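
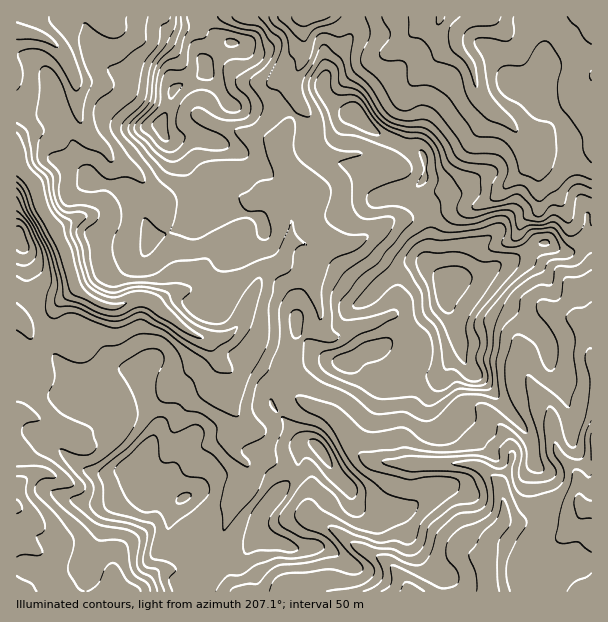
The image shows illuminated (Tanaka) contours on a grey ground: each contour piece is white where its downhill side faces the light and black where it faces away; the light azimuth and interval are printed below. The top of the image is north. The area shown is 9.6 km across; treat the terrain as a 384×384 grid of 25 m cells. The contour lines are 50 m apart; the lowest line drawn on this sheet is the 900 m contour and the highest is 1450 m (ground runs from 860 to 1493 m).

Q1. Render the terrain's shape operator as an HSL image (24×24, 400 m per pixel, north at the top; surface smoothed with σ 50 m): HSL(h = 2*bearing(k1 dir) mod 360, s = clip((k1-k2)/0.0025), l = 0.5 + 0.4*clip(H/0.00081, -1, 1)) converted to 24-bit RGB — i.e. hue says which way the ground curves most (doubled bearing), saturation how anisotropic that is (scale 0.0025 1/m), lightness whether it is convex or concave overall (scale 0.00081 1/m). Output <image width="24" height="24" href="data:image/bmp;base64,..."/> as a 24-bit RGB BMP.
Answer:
<image width="24" height="24" href="data:image/bmp;base64,Qk32BgAAAAAAADYAAAAoAAAAGAAAABgAAAABABgAAAAAAMAGAAATCwAAEwsAAAAAAAAAAAAAeJeKcm2arY2DpY5kaSaCHXIfot2Kv2G7wWJ9b5xLk4JFZXg/oVxer3262uXtO2DYZyJHiMmpq76zJBplysWYjXJ/iJiCdYOMpXVyWFdwqop+sGd9I0Vr8MbhaMiWdrOTcUamzZCvwFbBqcHxnMLwmPftdwAIOQYXsOCrRpl2iHZNGx9OpLmOsZaPd4GbjIelc4K1fEtkc2BJnWE3PUEoFHUUxbRqgaJnOFh8sX2lc+qAP59un1MhMgEOfNbVl7HQvNGbX0JEZG9QKHk7N4NitpRvXI5fb6OyYh8wel6sjqHeyrbepqfVhqjC04+oS7RYRIBtMGqK/M/RH080bkB8xGqpctOfcnSjzJjBvIK4XVKcsOLDFAZGmbpinrBjRlAfGJl6idoaUBQNmM1mnZKEgqeJWqyPy4yshGKoK1hwocVl7oK9Nx9Uz/zdaGrae4e7dn7K49ny2Njz0UOcJgde0a2Hl9ygITCohWS2Q4nGhuvbL4yh1Jnc3tKmbFOVXpNgd5OseDCKjqFVwW5cYPfhWOaGLQ0MRTsNLyUEMzAAMy4AvbAAAU1p9f3OgA2BkPJymZC5jr5TcFJDVndTJVIx6byhPVGU0a6mSUCENXJ1ek03i9rI1PnSRQw3oXOJg3agcV6rn8jSmprGkJS7Pwxb2P3OJgdK6PGgcW4nfKxmgoGXfpp/Vm90WbpGr2KceqtZhUp8hDeZosyjSaJDXDQiaERUmG5kk4R2YIOTpb1aQ3JCXSAqo/rKpUdmJBiH59y8iKy1eneNf4CToIeLbl5+orx4QWVDjHllY2maO0l528qybkBbgU9de2NPdbSWnJevXm2b5K26mRuDt//RNWmNcDBlgMuFwMeharCWk6J0ZY6JlGyfh4Wzy7C5dJywkLjGdyWPVp6DsFJsrWy0e3nP2dnyhm23YJZ2bXuetj+apPKk08pgMipMVUiEssefnnVJhDKjorqGgG2JfL66ZWmkoMWpjLDVMgEDJkoHvE1sQkFjzsKBKa5rVFkRzm6Az5vJb0BudTo50ui0w5CwKiRKYqKPqbmab0OSu8MeIsia1e/viw8US3YP45lIMwASs+HpzNflDT1BgVqf4eXNJRhg46SvbaoqLlsfiTaNz8qE1N2HbmwrRmibUqV+gWM8eE1ktc6PZttNMwAc0yMHeKQGMTECIeBteZ9Sp4h0LlaSTY2Gv8ySPR9wfbGP3azMmmO0MDVS1OGusYydypazQX47PEwsa82BZ1N9o9iFaua5GQAz1+fOuZLOtrzbZneXXX9yopJ4oXByH243rKNEQ1B9caWPbHqRzW+7gH7OlNi7xJW5qYfP5snwfGLKbRsZSbRq1PnSIwAzQSK3psGWZ2mJvqSaimujnomfVIlwmm+gwMioMXSFenZFaHM7JlIkV4N5mr6UeLW3sovK41yKAHhI+cr+0OP7y2ro9+yhMwArFKAEtaoygVx3kraDi2KToouLhoOcY42cvL6fRjl4nJepj2qiuWFfF0AXYngnfLg0GEMVRom6+cHpAzUg+QAB2npHfAB9jy3e3M/qYam0h8KwmDt5e25Hjap7hm+Ai4Feh25KR2N6iIxwWlNxoMPIwbHomL/mc6pPr2iVF2oSW5ARYySPijSWzuvPMwAnTONxmMKbc6+4gCsyYSQ3p8VraolWYlxHiJpnfrOsbkF2kHRkY6ikcqtyWV81oGMzh+qjWHe53qXYNL7AYDFkWoBSkao+K3ypn8aNd7RoVhc2eTdQpYBW1vXYUEDDw+LubrTKckZxYWaYjmuzmXhDTzggXOXP0/X43KLcMjtTfH1VsWh7YzVmiph2mZlyXsiYh6pvXCGYcYG8WJPy4tT3w91phDJweyIPhrYmT4uNV5SKVCZc2p+0zP/tJpnLhUUws0ZBglt9UZWTXBwtn6FpbZ55hYyBiWKVtcmYFRhsrLSQQWhIQB0W/d3NJis+juCurLndalOwVSyCzuBMevHJ6MWhQiU/THlSn3BlhKtvOAozk7qGk7mdaZSId4SJo4ZZyOfBJgYtnMFiXX2QK1mZ8+zY64TdZsxZckQfHFsfFUdx9u7VNs47azAuoWCaVoRqgpNsvmifNiKHrMi5r3iclnt6aYFgo9vQfxA1LsK6jbqeYmONKGZgty5B0uK12VW32ejvr7nlHFSDU/UlzkxfaltENWs7q3mGZqFxXxRajtavd12MnJF4poaCjX2ee08aOmS9jcOZSX2Ud1JeXnGfJj+J09x6PehSu40Zu28jWBFHGr5K02GcwI+bgnCjUIZXkktaGoxQfp5Eo0t6eJ1znYFvkIRw"/>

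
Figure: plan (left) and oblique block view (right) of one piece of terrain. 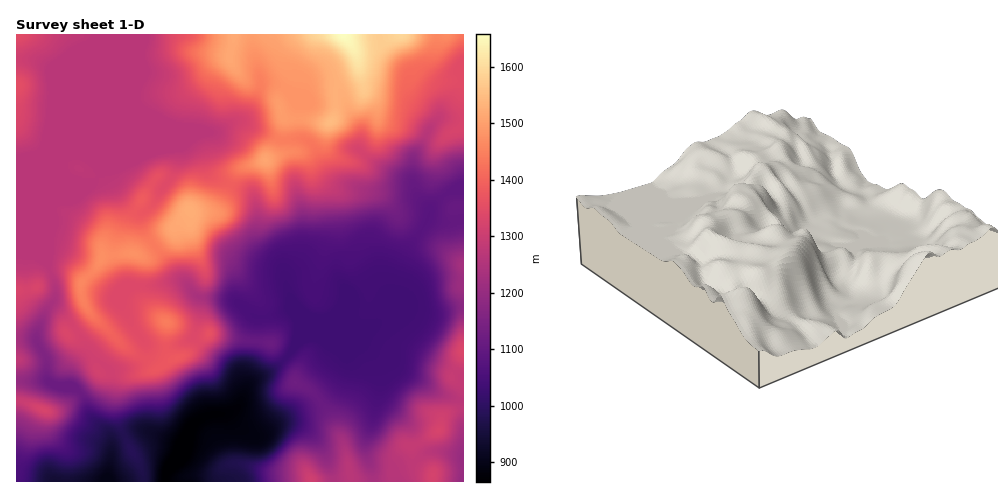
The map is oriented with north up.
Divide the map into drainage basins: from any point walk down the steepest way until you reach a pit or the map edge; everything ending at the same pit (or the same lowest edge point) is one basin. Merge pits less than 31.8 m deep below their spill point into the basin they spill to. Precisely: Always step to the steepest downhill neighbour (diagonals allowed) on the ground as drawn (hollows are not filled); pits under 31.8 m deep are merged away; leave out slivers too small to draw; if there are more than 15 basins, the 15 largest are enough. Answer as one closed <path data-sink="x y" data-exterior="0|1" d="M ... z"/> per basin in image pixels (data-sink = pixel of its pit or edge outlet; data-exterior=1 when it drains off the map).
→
<path data-sink="165 481" data-exterior="1" d="M463 34l-446 0-1 366 33 12 11-2 36-32 3-4 0-13 18-21 10 9 23 12 8 7-34 9-5 4-3 8 2 29 5 17 17 29 4 18 288 0 0-9-16-10-6-17 9-2 16-11 5-4 4-13 20-8z"/><path data-sink="109 481" data-exterior="1" d="M117 340l-18 21 0 13-3 4-36 32-11 2-25-10-8-1 1 81 126-1-3-17-17-29-5-17-2-29 3-8 5-4 34-9-8-7-23-12z"/><path data-sink="463 481" data-exterior="1" d="M463 408l-19 8-4 13-5 4-16 11-9 2 6 17 16 10 1 9 31-1z"/>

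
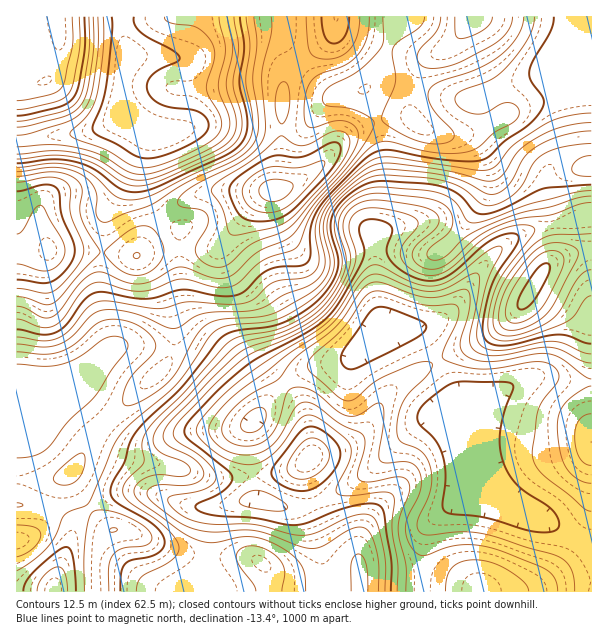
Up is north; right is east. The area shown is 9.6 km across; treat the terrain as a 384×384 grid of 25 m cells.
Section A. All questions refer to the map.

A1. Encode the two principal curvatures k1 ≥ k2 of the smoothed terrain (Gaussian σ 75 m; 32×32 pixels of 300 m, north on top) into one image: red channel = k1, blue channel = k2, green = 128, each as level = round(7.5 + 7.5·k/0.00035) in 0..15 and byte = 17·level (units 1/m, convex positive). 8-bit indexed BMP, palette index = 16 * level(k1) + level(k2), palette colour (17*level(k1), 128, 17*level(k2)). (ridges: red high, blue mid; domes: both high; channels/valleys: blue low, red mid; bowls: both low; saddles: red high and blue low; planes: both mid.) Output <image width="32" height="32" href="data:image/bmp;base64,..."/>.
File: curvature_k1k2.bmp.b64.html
<image width="32" height="32" href="data:image/bmp;base64,Qk02CAAAAAAAADYEAAAoAAAAIAAAACAAAAABAAgAAAAAAAAEAAATCwAAEwsAAAABAAAAAAAAAIAAABGAAAAigAAAM4AAAESAAABVgAAAZoAAAHeAAACIgAAAmYAAAKqAAAC7gAAAzIAAAN2AAADugAAA/4AAAACAEQARgBEAIoARADOAEQBEgBEAVYARAGaAEQB3gBEAiIARAJmAEQCqgBEAu4ARAMyAEQDdgBEA7oARAP+AEQAAgCIAEYAiACKAIgAzgCIARIAiAFWAIgBmgCIAd4AiAIiAIgCZgCIAqoAiALuAIgDMgCIA3YAiAO6AIgD/gCIAAIAzABGAMwAigDMAM4AzAESAMwBVgDMAZoAzAHeAMwCIgDMAmYAzAKqAMwC7gDMAzIAzAN2AMwDugDMA/4AzAACARAARgEQAIoBEADOARABEgEQAVYBEAGaARAB3gEQAiIBEAJmARACqgEQAu4BEAMyARADdgEQA7oBEAP+ARAAAgFUAEYBVACKAVQAzgFUARIBVAFWAVQBmgFUAd4BVAIiAVQCZgFUAqoBVALuAVQDMgFUA3YBVAO6AVQD/gFUAAIBmABGAZgAigGYAM4BmAESAZgBVgGYAZoBmAHeAZgCIgGYAmYBmAKqAZgC7gGYAzIBmAN2AZgDugGYA/4BmAACAdwARgHcAIoB3ADOAdwBEgHcAVYB3AGaAdwB3gHcAiIB3AJmAdwCqgHcAu4B3AMyAdwDdgHcA7oB3AP+AdwAAgIgAEYCIACKAiAAzgIgARICIAFWAiABmgIgAd4CIAIiAiACZgIgAqoCIALuAiADMgIgA3YCIAO6AiAD/gIgAAICZABGAmQAigJkAM4CZAESAmQBVgJkAZoCZAHeAmQCIgJkAmYCZAKqAmQC7gJkAzICZAN2AmQDugJkA/4CZAACAqgARgKoAIoCqADOAqgBEgKoAVYCqAGaAqgB3gKoAiICqAJmAqgCqgKoAu4CqAMyAqgDdgKoA7oCqAP+AqgAAgLsAEYC7ACKAuwAzgLsARIC7AFWAuwBmgLsAd4C7AIiAuwCZgLsAqoC7ALuAuwDMgLsA3YC7AO6AuwD/gLsAAIDMABGAzAAigMwAM4DMAESAzABVgMwAZoDMAHeAzACIgMwAmYDMAKqAzAC7gMwAzIDMAN2AzADugMwA/4DMAACA3QARgN0AIoDdADOA3QBEgN0AVYDdAGaA3QB3gN0AiIDdAJmA3QCqgN0Au4DdAMyA3QDdgN0A7oDdAP+A3QAAgO4AEYDuACKA7gAzgO4ARIDuAFWA7gBmgO4Ad4DuAIiA7gCZgO4AqoDuALuA7gDMgO4A3YDuAO6A7gD/gO4AAID/ABGA/wAigP8AM4D/AESA/wBVgP8AZoD/AHeA/wCIgP8AmYD/AKqA/wC7gP8AzID/AN2A/wDugP8A/4D/AKRTYafoh2V1dnd3dnaWp4eGdpfop3KEh5iZmJioqJeFpnVwpueFdIWFhoeWmLnJp5WWmNi4kpOXmKioqJeXl4XZuJKU16Wn2dbFxsbZ2silpaep2bhyg5eYmIiHdoaVhrjHpYO42fn5xqWWlqenhHSGl6nZtlNihYaGhXV1dYWWc5SVhbTGtoRwYHCAgIFxcoOEl8jmlXN0dYaGhXV2dpeGl5iXpZJwYICTpJV0dISVo5GChcfYp4R2d4aGhneHlqenuKmYlpWl1/r45tXV19m5loNyhci4lYZ3hoeIl5eod3aHuKeHpsXm2beVlaS22evJtoWDlqeVhoeGh5iGl7l3dnaYt6aVgoCAcWJTU2W42ri1t4aEhoaGh4eHh4aHuXd3hoenx8alc3JzY2NTc7bXhoS2p3V1dnd3h4eHh5iod3eHdoen19enhnV1ZHODxsd1ZKfHhnZ2dnd3h4eXmJh3h4d2doe46OmohnZ2hJOklnV1hrjHp4Z1dISEdXWFlHSDhIWGhoe46NinhnaFgoFzdXaFhpe4tpWkkoBwYnKzdKSjk3R1dYS1x6eWhJSSgHBydXZ2hoelxfXmpXJyhbmlysiUZGRkhaanlZOUp7ink5CBdXZ2dXWDxPj6yMTEuIXIyYVjZHWlloaUlrjY2enJtJByZXSDgmBy2fv6t6SFdbbHdYOWl6Z1dZaot5eWt+nIgVBjg6OjgICn+fi4hXS3uciFkqe6uZWVqLmndXaY6+yzkJO3ydmSkKG4+PiWc6a528bCx8vJtbW5uqd2drf66uLQ1Of6+9iAgILI+ue0hqjJppOWqaiFhZe3tpWVxPWVcIGElafX9rVgcKDEtbaGt7Z1ZIWYpoVlZZW1trfU0VAQQmNycXLE9bZxgKCAcqbJp3WFtLbW5seFhqjJ6vjkYTBSdIR0Y3TH6ce1poRh5vr55+fFo7Tn+Pf22Nra+PfngXB1hnVkdKXIqLXG1salyenYt4VTYnKVx9fX2ai29/nlkISGhoamxseXdIS32WCQkJKTg2RjcXBxc4PExXSW+ffSs7fY6OjIqJVkY3KDkICAgHF0hXV0cmFBYsPlhHK399PEx9nYt7fHx6eGdXS4lqWzgWSGhoZ2ZFNkxuinc4SllJaoqId2hqfJyMbHt+jo69mSgoaYqKekpJfH2KdldHR2d5eWdHR0hZeXlqenl6jZ2YKBlpiYlpSkuMm4t5V1hHV2lqWFhoWFhXZ3d4d3h9fog3F1hYV1ZGOG16iWtaemhIWXuMioh4eFdXZ3d3eHyPmUgHWGhoZ1Y4XWp4aWybmVlJaXt7eYmJiFhYd3h4fY94OQpqiol5WTp9iXdofJuZaEdWWFt6mpqqaVh4c="/>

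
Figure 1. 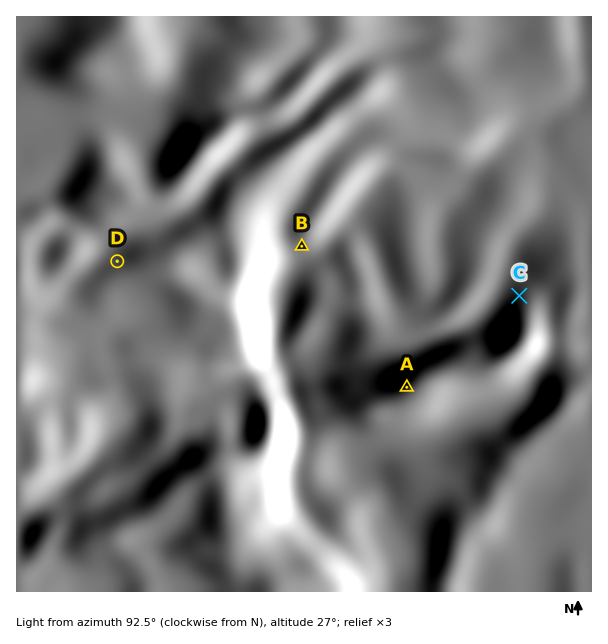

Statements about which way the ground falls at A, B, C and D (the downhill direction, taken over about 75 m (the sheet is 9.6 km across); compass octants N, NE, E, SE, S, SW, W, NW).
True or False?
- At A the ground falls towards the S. False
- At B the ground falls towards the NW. False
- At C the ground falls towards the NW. True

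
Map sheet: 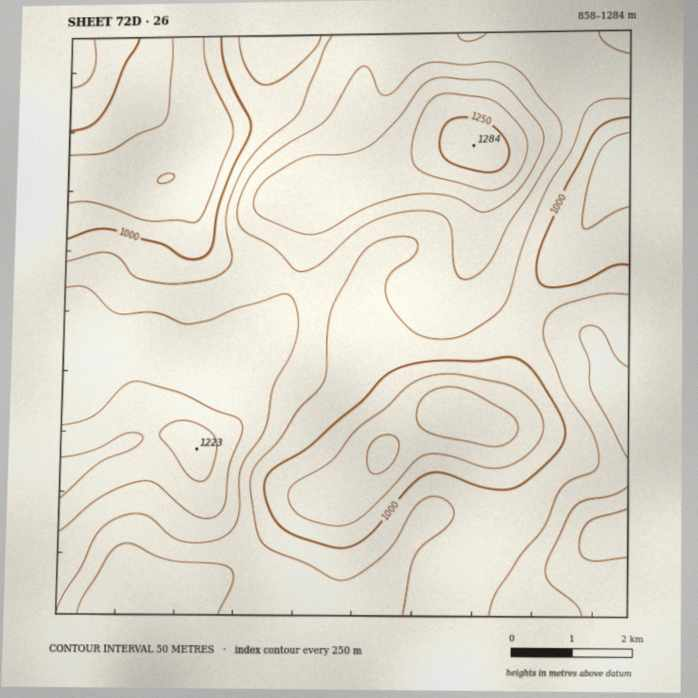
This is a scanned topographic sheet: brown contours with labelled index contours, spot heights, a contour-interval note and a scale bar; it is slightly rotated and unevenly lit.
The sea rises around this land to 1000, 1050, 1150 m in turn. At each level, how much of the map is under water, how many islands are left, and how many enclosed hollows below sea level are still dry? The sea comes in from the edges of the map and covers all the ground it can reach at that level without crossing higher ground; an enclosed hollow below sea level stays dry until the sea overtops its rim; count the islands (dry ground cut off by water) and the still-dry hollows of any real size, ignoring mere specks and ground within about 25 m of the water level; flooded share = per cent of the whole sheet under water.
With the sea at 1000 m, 12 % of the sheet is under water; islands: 0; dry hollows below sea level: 1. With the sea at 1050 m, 43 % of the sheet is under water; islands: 0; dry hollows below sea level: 0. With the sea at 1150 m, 87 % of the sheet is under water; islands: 1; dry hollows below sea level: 0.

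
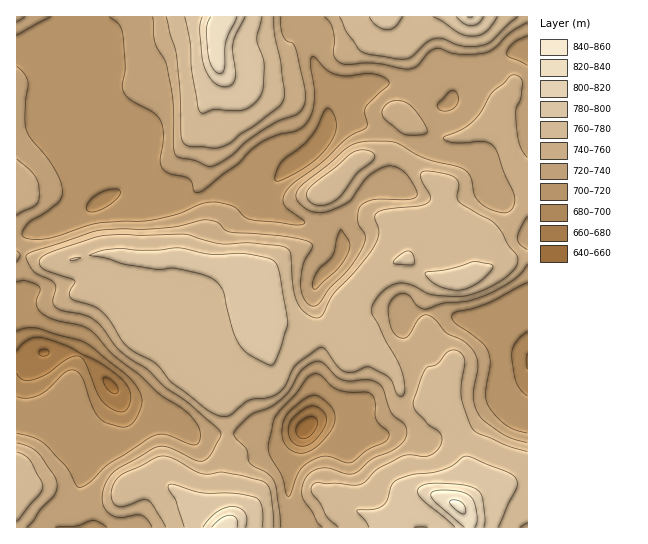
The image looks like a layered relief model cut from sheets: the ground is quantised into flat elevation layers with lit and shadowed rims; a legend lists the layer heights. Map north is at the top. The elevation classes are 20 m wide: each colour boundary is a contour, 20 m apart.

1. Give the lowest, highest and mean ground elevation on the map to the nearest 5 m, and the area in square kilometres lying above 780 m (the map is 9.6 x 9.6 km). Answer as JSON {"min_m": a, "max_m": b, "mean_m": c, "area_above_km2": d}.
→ {"min_m": 650, "max_m": 845, "mean_m": 745, "area_above_km2": 9.7}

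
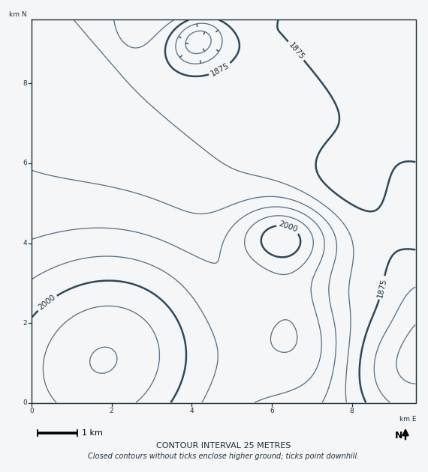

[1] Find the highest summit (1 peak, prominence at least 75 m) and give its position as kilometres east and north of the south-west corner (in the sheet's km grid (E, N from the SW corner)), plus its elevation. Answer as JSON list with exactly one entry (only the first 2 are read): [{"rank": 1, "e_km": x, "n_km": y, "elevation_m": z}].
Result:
[{"rank": 1, "e_km": 1.79, "n_km": 1.06, "elevation_m": 2052}]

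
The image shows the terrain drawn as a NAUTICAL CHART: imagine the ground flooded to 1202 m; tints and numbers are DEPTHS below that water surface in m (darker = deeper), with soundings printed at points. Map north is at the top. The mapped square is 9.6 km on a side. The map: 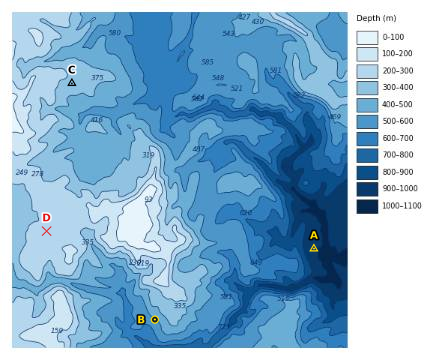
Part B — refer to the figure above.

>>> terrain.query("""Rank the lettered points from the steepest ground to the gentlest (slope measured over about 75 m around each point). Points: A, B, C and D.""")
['B', 'A', 'C', 'D']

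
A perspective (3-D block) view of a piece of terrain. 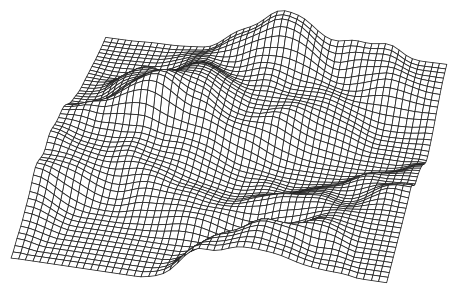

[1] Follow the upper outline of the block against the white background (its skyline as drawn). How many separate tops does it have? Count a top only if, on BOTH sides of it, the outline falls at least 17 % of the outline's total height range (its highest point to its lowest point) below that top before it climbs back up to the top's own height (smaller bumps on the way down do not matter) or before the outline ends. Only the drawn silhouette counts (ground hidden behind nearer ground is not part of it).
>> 1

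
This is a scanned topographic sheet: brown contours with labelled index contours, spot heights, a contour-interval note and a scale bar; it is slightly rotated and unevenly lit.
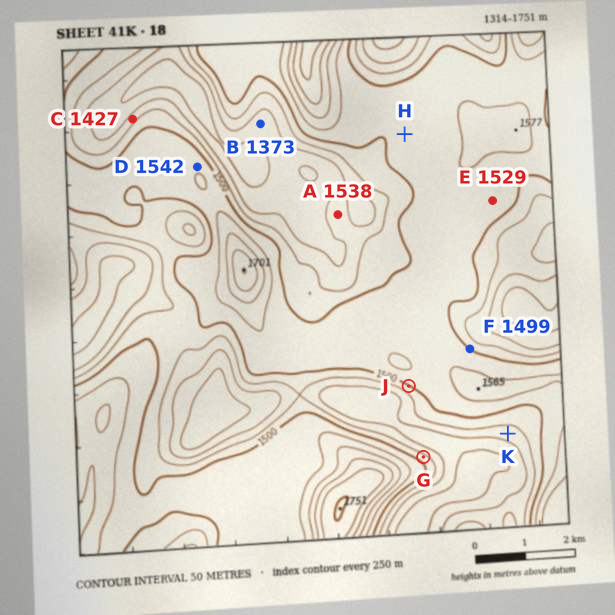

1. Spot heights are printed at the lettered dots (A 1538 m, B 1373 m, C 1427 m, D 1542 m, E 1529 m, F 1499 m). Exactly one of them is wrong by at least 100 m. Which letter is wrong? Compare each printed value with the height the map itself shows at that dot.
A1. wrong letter A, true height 1413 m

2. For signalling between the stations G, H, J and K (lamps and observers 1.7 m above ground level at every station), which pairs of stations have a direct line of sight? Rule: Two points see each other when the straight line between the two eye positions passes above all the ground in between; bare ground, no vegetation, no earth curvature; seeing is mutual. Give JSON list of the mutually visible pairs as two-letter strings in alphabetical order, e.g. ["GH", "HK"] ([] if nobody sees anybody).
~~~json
["GJ", "GK"]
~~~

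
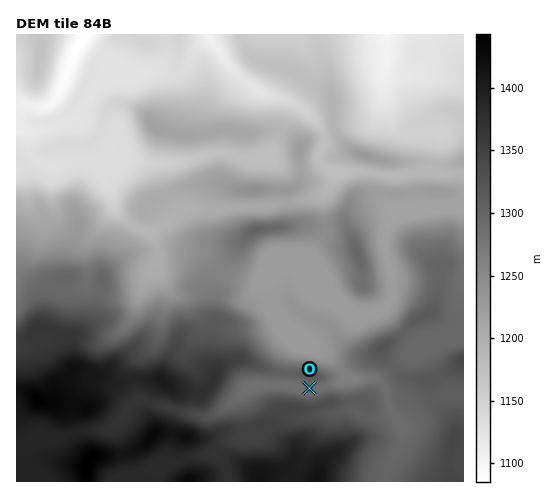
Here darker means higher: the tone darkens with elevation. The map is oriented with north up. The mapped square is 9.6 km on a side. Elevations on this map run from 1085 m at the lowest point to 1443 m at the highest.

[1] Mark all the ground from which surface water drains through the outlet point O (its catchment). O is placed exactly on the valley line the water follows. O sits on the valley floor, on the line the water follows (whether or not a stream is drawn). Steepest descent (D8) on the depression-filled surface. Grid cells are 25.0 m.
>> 8.917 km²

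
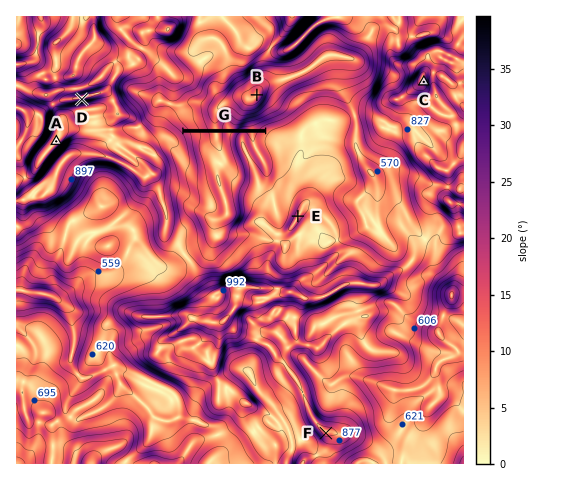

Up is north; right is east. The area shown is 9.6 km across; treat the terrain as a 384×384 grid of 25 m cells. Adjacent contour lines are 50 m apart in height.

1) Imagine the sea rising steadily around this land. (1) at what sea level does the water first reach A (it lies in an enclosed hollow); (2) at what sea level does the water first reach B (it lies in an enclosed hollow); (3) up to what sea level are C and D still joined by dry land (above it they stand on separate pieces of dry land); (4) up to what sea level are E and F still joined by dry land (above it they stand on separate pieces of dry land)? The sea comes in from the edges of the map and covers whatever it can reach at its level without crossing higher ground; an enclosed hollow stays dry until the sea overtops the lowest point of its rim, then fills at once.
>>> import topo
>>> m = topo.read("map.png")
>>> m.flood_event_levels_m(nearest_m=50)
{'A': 850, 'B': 550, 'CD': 700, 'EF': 750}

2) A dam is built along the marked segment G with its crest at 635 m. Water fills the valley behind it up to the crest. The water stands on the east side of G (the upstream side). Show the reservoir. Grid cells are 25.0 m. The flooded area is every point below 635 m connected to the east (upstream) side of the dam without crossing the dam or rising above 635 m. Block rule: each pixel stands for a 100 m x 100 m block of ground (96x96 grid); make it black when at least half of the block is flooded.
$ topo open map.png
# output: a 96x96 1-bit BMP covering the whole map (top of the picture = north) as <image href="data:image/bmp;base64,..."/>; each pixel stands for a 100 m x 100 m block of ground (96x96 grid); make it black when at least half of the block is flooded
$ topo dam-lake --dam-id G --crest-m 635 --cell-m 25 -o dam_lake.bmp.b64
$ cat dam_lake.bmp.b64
<image width="96" height="96" href="data:image/bmp;base64,Qk2+BAAAAAAAAD4AAAAoAAAAYAAAAGAAAAABAAEAAAAAAIAEAAATCwAAEwsAAAIAAAAAAAAA////AAAAAAAAAAAAAAAAAAAAAAAAAAAAAAAAAAAAAAAAAAAAAAAAAAAAAAAAAAAAAAAAAAAAAAAAAAAAAAAAAAAAAAAAAAAAAAAAAAAAAAAAAAAAAAAAAAAAAAAAAAAAAAAAAAAAAAAAAAAAAAAAAAAAAAAAAAAAAAAAAAAAAAAAAAAAAAAAAAAAAAAAAAAAAAAAAAAAAAAAAAAAAAAAAAAAAAAAAAAAAAAAAAAAAAAAAAAAAAAAAAAAAAAAAAAAAAAAAAAAAAAAAAAAAAAAAAAAAAAAAAAAAAAAAAAAAAAAAAAAAAAAAAAAAAAAAAAAAAAAAAAAAAAAAAAAAAAAAAAAAAAAAAAAAAAAAAAAAAAAAAAAAAAAAAAAAAAAAAAAAAAAAAAAAAAAAAAAAAAAAAAAAAAAAAAAAAAAAAAAAAAAAAAAAAAAAAAAAAAAAAAAAAAAAAAAAAAAAAAAAAAAAAAAAAAAAAAAAAAAAAAAAAAAAAAAAAAAAAAAAAAAAAAAAAAAAAAAAAAAAAAAAAAAAAAAAAAAAAAAAAAAAAAAAAAAAAAAAAAAAAAAAAAAAAAAAAAAAAAAAAAAAAAAAAAAAAAAAAAAAAAAAAAAAAAAAAAAAAAAAAAAAAAAAAAAAAAAAAAAAAAAAAAAAAAAAAAAAAAAAAAAAAAAAAAAAAAAAAAAAAAAAAAAAAAAAAAAAAAAAAAAAAAAAAAAAAAAAEAAAAAAAAAAAAAAAPAAAAAAAAAAAAAAAPgAAAAAAAAAAAAAAPwAAAAAAAAAAAAAAf4AAAAAAAAAAAAAAf4AAAAAAAAAAAAAAf4AAAAAAAAAAAAAAf8AAAAAAAAAAAAAA/8AAAAAAAAAAAAAB/+AAAAAAAAAAAAAB/+AAAAAAAAAAAAAB/+AAAAAAAAAAAAAB/+AAAAAAAAAAAAAA/+AAAAAAAAAAAAAA/+AAAAAAAAAAAAAA/+AAAAAAAAAAAAAB//AAAAAAAAAAAAAB//AAAAAAAAAAAAAB//EAAAAAAAAAAAAA//MAAAAAAAAAAAAA/+MAAAAAAAAAAAAA/+cAAAAAAAAAAAAB/88AAAAAAAAAAAAB/84AAAAAAAAAAAAB/84AAAAAAAAAAAAB/94AAAAAAAAAAAAD//4AAAAAAAAAAAAAAAAAAAAAAAAAAAAAAAAAAAAAAAAAAAAAAAAAAAAAAAAAAAAAAAAAAAAAAAAAAAAAAAAAAAAAAAAAAAAAAAAAAAAAAAAAAAAAAAAAAAAAAAAAAAAAAAAAAAAAAAAAAAAAAAAAAAAAAAAAAAAAAAAAAAAAAAAAAAAAAAAAAAAAAAAAAAAAAAAAAAAAAAAAAAAAAAAAAAAAAAAAAAAAAAAAAAAAAAAAAAAAAAAAAAAAAAAAAAAAAAAAAAAAAAAAAAAAAAAAAAAAAAAAAAAAAAAAAAAAAAAAAAAAAAAAAAAAAAAAAAAAAAAAAAAAAAAAAAAAAAAAAAAAAAAAAAAAAAAAAAAAAAAAAAAAAAAAAAAAAAAAAAAAAAAAAAAAAAAAAAAAAAAAAAAAAA="/>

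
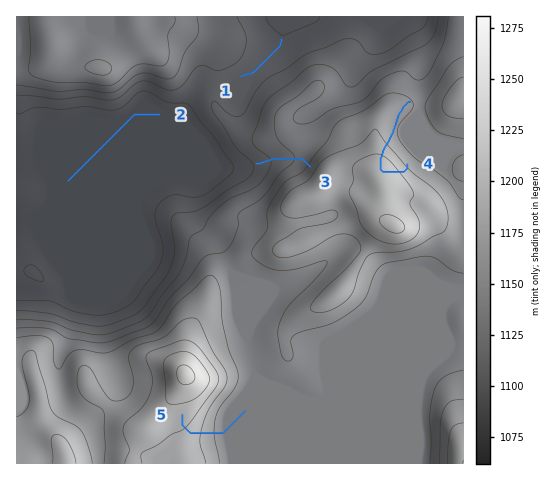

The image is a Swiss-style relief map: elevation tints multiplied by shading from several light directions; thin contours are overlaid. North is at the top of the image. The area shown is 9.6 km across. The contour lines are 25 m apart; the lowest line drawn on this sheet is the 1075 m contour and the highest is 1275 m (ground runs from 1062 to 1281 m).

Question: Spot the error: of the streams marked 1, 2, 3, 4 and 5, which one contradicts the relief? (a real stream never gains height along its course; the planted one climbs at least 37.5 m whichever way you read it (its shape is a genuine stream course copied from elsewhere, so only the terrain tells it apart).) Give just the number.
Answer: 4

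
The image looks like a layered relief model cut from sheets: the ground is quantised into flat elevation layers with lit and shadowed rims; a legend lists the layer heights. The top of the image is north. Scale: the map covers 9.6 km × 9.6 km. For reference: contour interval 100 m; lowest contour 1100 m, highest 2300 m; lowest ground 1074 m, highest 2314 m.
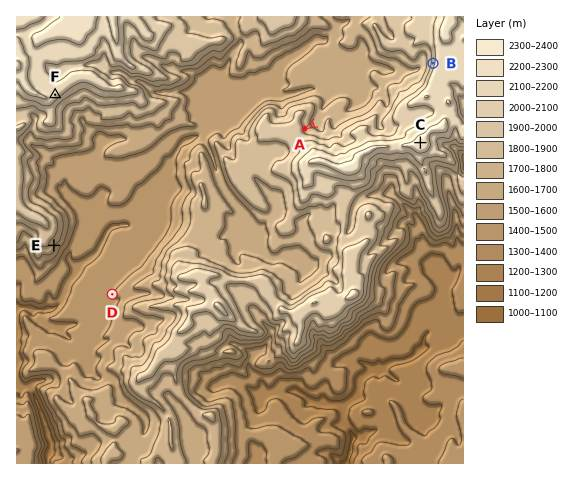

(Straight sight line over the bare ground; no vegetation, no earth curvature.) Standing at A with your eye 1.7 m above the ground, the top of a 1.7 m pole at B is visible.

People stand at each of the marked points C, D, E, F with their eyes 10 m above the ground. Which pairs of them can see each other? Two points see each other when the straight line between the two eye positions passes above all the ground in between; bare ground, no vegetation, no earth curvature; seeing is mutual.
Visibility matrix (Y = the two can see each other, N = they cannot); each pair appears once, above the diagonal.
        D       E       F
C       N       N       Y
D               Y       Y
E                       N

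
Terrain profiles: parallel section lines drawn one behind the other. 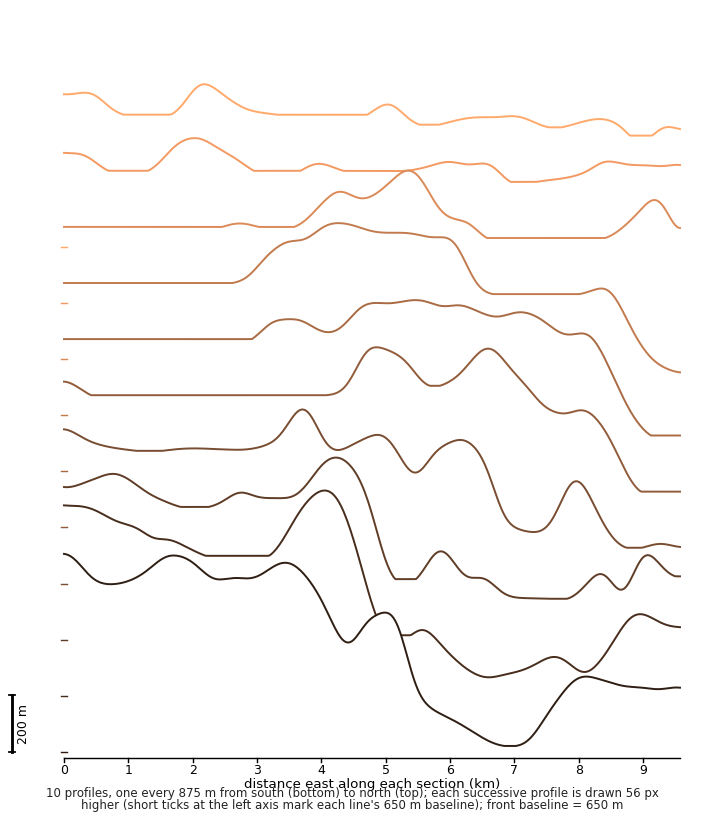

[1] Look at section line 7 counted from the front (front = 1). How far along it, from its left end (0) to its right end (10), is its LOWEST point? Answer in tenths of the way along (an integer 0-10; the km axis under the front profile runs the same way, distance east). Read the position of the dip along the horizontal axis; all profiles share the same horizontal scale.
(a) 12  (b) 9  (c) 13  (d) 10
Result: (d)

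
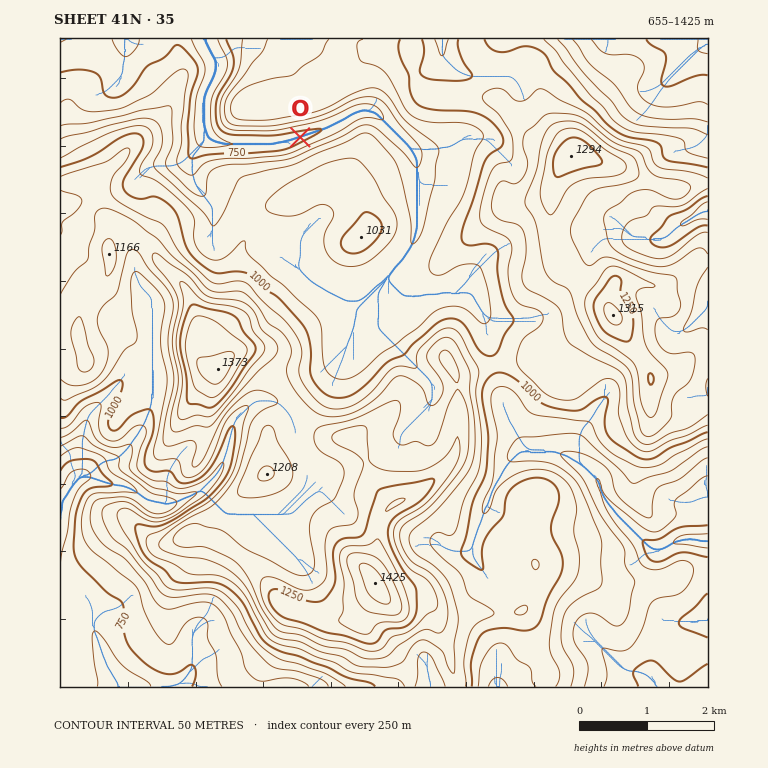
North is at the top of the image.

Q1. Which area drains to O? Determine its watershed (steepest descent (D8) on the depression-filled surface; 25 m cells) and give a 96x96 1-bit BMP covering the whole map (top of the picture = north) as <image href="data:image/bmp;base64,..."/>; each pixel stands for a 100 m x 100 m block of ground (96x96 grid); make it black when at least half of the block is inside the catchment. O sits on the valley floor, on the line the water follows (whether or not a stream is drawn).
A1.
<image width="96" height="96" href="data:image/bmp;base64,Qk2+BAAAAAAAAD4AAAAoAAAAYAAAAGAAAAABAAEAAAAAAIAEAAATCwAAEwsAAAIAAAAAAAAA////AAAAAAAAAAAAAAAAAAAAAAAAAAAAAAAAAAAAAAAAAAAAAAAAAAAAAAAAAAAAAAAAAAAAAAAAAAAAAAAAAAAAAAAAAAAAAAAAAAAAAAAAAAAAAAAAAAAAAAAAAAAAAAAAAAAAAAAAAAAAAAAAAAAAAAAAAAAAAAAAAAAAAAAAAAAAAAAAAAAAAAAAAAAAAAAAAAAAAAAAAAAAAAAAAAAAAAAAAAAAAAAAAAAAAAAAAAAAAAAAAAAAAAAAAAAAAAAAAAAAAAAAAAAAAAAAAAAAAAAAAAAAAAAAAAAAAAAAAAAAAAAAAAAAAAAAAAAAAAAAAAAAAAAAAAAAAAAAAAAAAAAAAAAAAAAAAAAAAAAAAAAAAAAAAAAAAAAAAAAAAAAAAAAAAAAAAAAAAAAAAAAAAAAAAAAAAAAAAAAAAAAAAAAAAAAAAAAAAAAAAAAAAABAAAAAAAAAAAAAAAD4AAAAAAAAAAAAAAH8AAAAAAAAAAAAAAP+AAAAAAAAAAAAAAP/AAAAAAAAAAAAAAP/gAAAAAAAAAAAAAf/wAAAAAAAAAAAAAf/wAAAAAAAAAAAAA//4AAAAAAAAAAAAA//4AAAAAAAAAAAAf//4AAAAAAAAAAAB///4AAAAAAAAAAAD///4AAAAAAAAAAAD///4AAAAAAAAAAAH///4AAAAAAAAAAAP///4AAAAAAAAAAAP///4AAAAAAAAAAAf///4AAAAAAAAAAA////4AAAAAAAAAAB////wAAAAAAAAAAD/////wAAAAAAAAGH///////AAAAAAAH////////gAAAAAAH////////gAAAAAAH////////wAAAAAAH////////4AAAAAAD////////8AAAAAAB////////+AAAAAAA/////////gAAAAAAf////////gAAAAAAf////////AAAAAAAf///////+AAAAAAAf///////8AAAAAAAf///////4AAAAAAAf///////wAAAAAAAf///////gAAAAAAAf///////AAAAAAAAf///////AAAAAAAAf//////+AAAAAAAAP//////+AAAAAAAAH//////+AAAAAAAAH//////+AAAAAAAAD//////+AAAAAAAAB//////+AAAAAAAAA//////+AAAAAAAAAH/////+AAAAAAAAAB/////+AAAAAAAAAAH////+AAAAAAAAAAP/////AAAAAAAAAAf/////AAAAAAAAAAf/////gAAAAAAAAA//////gAAAAAAAAB//////AAAAAAAAAD/////+AAAAAAAAAD/////wAAAAAAAAAD/////gAAAAAAAAAD/////AAAAAAAAAAD////+AAAAAAAAAAD////8AAAAAAAAAAB////4AAAAAAAAAAAf//jgAAAAAAAAAAAH/8AAAAAAAAAAAAAD/4AAAAAAAAAAAAAB/4AAAAAAAAAAAAAA/wAAAAAAAAAAAAAAfwAAAAAAAAAAAAAAPwAAAAAAAAAAAAAAAAAAAAAAAAAAAAAAAAAAAAAAA="/>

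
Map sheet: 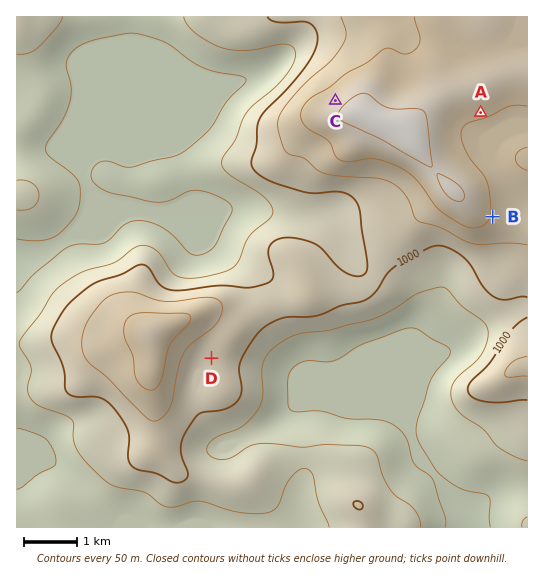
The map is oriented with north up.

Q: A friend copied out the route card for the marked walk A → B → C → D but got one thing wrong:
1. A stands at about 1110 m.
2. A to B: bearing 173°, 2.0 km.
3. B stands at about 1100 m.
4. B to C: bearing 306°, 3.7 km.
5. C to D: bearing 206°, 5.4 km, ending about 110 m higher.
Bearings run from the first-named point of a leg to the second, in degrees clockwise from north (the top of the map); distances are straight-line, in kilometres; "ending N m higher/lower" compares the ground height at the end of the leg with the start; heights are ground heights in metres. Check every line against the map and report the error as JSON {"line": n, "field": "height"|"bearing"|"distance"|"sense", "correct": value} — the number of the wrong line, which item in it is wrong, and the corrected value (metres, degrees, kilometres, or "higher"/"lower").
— {"line": 5, "field": "sense", "correct": "lower"}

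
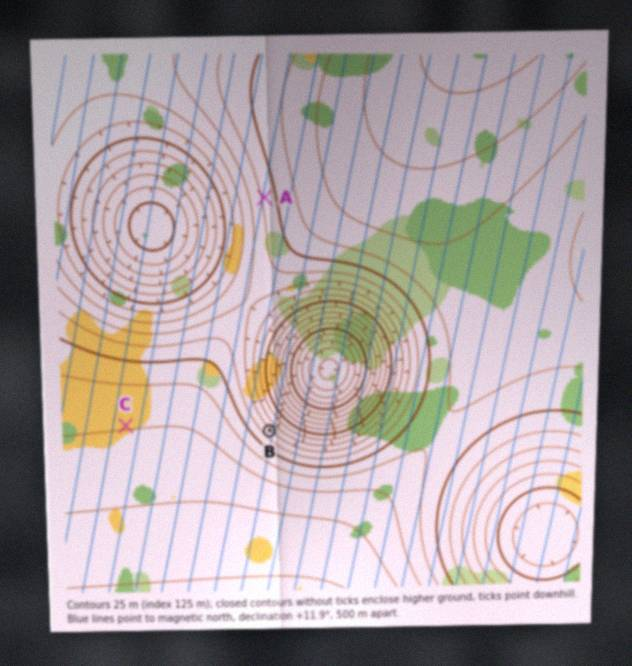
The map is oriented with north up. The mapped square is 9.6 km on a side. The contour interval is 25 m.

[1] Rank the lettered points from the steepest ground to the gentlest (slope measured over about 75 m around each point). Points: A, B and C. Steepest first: B A C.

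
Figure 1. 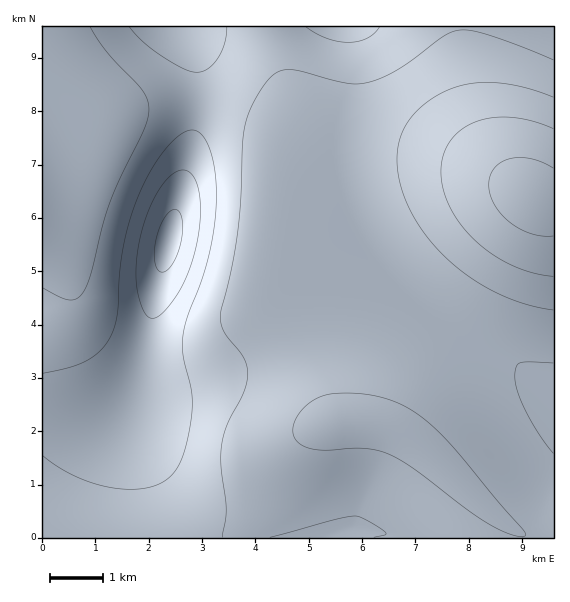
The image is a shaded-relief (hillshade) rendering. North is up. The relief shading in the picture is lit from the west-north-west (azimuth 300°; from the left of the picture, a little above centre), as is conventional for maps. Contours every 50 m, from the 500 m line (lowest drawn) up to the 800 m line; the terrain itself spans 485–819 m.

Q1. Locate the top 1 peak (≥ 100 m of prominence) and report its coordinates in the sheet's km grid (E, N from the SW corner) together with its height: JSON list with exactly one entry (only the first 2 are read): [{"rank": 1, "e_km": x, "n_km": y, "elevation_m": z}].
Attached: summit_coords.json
[{"rank": 1, "e_km": 9.24, "n_km": 6.39, "elevation_m": 819}]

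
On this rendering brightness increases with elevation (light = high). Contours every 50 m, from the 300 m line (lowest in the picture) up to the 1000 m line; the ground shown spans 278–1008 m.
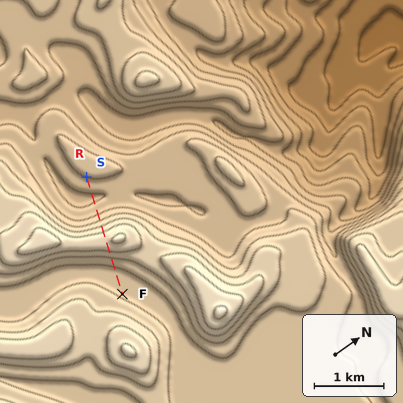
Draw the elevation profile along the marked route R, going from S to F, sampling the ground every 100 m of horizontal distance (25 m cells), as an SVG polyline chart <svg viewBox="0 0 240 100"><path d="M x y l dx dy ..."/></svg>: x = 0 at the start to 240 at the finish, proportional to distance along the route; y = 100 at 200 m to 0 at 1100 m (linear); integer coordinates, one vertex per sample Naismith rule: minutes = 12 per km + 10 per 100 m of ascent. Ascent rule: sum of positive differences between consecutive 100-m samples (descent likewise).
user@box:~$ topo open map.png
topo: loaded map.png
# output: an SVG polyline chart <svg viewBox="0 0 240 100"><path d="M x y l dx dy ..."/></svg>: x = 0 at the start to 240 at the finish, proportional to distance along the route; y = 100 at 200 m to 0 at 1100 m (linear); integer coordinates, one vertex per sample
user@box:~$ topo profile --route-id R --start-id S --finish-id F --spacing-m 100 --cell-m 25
<svg viewBox="0 0 240 100"><path d="M0 39l14 3 13 2 14 1 13-1 14-2 14-5 13-7 14-6 14-5 13-1 14 3 13 6 14 5 14 2 13 1 14 0 13 0 9-1"/></svg>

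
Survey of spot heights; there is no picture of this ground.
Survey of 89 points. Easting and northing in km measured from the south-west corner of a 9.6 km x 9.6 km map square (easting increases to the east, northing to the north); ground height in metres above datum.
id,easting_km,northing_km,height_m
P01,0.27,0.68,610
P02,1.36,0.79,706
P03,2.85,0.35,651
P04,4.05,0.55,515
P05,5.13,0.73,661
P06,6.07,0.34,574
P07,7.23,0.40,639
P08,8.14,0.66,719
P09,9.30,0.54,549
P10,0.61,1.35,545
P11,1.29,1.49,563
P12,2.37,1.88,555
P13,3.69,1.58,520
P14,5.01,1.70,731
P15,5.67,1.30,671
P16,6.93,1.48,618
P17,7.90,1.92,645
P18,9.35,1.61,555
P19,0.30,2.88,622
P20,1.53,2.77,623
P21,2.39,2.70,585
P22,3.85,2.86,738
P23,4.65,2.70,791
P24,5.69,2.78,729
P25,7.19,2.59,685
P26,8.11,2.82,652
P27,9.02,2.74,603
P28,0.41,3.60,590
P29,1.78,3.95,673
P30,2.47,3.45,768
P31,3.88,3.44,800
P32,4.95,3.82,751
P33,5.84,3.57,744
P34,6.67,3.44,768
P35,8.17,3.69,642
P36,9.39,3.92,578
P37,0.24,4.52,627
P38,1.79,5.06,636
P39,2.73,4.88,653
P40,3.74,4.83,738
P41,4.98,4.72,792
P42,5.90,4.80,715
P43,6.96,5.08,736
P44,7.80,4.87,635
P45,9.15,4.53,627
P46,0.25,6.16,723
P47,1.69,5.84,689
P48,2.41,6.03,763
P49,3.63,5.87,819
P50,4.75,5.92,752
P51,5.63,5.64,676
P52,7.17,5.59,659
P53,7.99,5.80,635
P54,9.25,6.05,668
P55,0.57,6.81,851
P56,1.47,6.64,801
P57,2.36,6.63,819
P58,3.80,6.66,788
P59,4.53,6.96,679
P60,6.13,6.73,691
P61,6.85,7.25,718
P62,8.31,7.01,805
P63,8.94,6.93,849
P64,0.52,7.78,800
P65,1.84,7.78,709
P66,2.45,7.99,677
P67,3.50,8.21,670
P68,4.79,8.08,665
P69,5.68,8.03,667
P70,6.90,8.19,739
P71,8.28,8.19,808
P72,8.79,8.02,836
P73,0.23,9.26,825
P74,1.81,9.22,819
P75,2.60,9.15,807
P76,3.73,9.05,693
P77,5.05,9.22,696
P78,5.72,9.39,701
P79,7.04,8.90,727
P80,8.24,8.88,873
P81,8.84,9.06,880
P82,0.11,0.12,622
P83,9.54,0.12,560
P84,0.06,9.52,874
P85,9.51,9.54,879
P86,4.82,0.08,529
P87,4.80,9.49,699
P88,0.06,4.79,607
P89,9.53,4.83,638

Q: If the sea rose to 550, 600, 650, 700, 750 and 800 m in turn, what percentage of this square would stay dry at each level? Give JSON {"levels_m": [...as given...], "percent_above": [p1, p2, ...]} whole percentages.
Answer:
{"levels_m": [550, 600, 650, 700, 750, 800], "percent_above": [96, 88, 72, 44, 25, 11]}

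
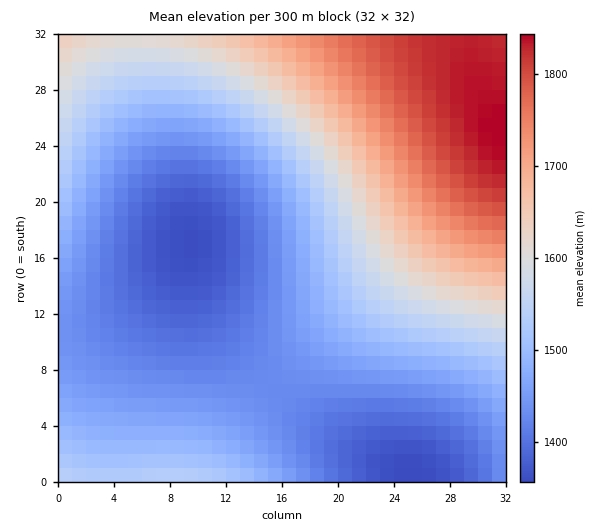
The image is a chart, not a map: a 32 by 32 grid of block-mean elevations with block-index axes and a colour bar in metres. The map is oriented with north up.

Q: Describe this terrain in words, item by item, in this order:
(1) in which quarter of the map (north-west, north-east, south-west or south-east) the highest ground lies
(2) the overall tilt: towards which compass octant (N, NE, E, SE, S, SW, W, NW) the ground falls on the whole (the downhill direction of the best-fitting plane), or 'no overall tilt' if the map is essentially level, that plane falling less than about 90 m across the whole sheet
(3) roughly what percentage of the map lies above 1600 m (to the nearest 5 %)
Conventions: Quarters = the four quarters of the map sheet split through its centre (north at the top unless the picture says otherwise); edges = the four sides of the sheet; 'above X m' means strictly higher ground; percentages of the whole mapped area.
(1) The highest ground is in the north-east quarter.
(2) Overall the map slopes down towards the south-west.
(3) About 25 % of the map lies above 1600 m.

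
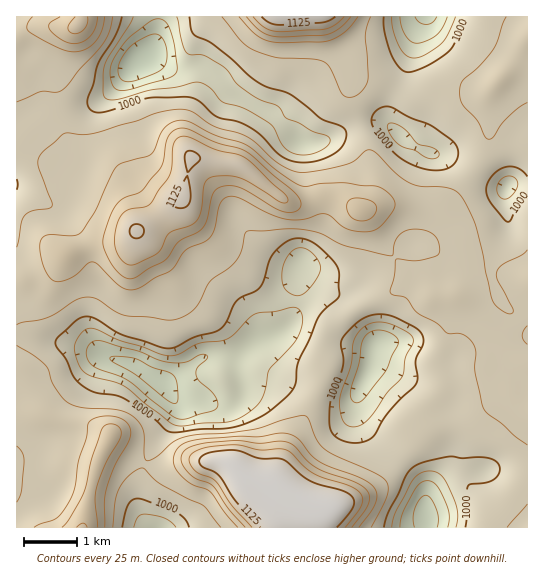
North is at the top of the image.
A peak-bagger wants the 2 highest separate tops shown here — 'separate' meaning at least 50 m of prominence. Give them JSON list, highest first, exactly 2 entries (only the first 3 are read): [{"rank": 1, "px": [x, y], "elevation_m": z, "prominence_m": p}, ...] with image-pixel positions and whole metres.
[{"rank": 1, "px": [318, 509], "elevation_m": 1148, "prominence_m": 244}, {"rank": 2, "px": [182, 198], "elevation_m": 1129, "prominence_m": 105}]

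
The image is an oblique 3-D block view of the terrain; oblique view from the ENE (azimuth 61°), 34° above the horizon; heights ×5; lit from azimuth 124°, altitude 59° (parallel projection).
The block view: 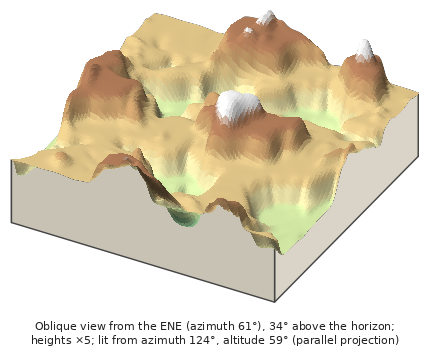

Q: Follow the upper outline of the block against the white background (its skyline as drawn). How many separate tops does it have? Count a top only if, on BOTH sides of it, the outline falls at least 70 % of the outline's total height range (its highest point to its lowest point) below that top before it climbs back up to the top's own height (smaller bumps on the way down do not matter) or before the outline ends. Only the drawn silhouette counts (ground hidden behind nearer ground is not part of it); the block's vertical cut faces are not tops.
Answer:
0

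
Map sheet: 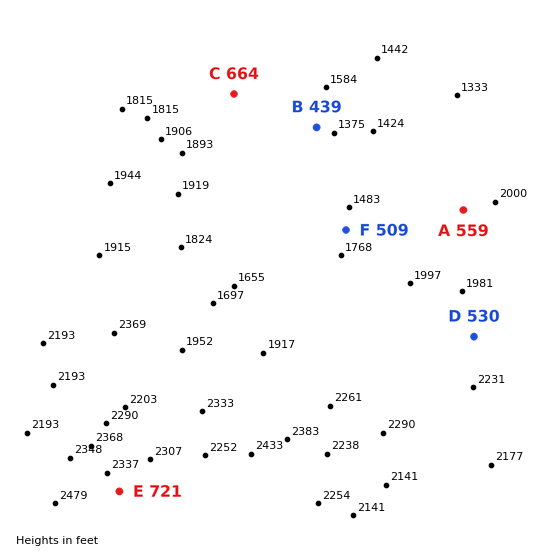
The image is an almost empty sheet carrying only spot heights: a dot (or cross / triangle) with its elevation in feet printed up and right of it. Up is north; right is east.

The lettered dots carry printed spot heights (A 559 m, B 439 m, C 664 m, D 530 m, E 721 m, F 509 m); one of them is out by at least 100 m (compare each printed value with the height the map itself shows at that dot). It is D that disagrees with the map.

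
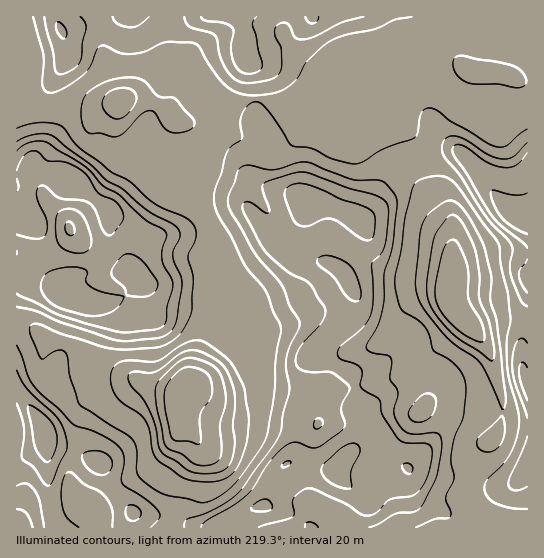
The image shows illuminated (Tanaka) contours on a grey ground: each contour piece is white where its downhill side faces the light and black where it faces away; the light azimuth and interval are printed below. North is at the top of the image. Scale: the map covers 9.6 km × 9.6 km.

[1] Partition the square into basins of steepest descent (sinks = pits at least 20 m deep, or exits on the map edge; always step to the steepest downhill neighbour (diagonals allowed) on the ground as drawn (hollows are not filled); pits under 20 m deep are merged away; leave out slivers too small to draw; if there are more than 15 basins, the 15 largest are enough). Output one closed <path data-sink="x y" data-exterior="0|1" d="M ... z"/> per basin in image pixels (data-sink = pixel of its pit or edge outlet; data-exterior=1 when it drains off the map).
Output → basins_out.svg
<path data-sink="183 391" data-exterior="0" d="M27 168l-2 4-9 2 1 287 24-12 5-8 8 6 24 5 23 12 11 25 21 24 0 15 180 0 8-13 16-34 0-8 21 20 9 3 22-12 17-13 23-25 18-24 4-12 1-17-3-10-6-7-12-1-14 4-22 9-25 17-11 2-7-33-39-20 7-11 28-26 7-14 0-9-15-28 21-35 0-9-4-6-28-11-19-2-5 11 0 20 4 20 8 6 15 5-9 6-10 14-14 10-46 13-15 17-8 2-13-8-19-7-37-5-9-9-7-15-11-11-55 1-7 5-7 17 2 2-8-4-4-6-8-20-6-28-5-12-13-6 5-28z"/><path data-sink="118 103" data-exterior="0" d="M239 16l-120 0-9 5-28 4-16 7-6-3-3-13-41 1 0 156 9-1 5-8 9 5 26 7 12 7 32 27 0 23 6 13 16 23 14 14 12 21 8 4 33 4 19 7 13 8 8-2 15-17 46-13 14-10 10-14 9-6-15-5-8-6-4-20 0-20 4-11-7-4-11-13-14-36-20-27-2-44-11-26 0-20z"/><path data-sink="451 302" data-exterior="0" d="M459 152l-10 0-20 8-24-4-8 3-6 6-20 44-12 9 2 4 0 9-21 35 15 28-2 13-5 10-28 26-7 11 39 20 7 33 11-2 8-4 28-18 25-8 10 0 8 8 3 10-4 26-19 27-23 25-33 22-11 3-16-12-8-9-6 18-11 22-8 11 1 2 214-1 0-145-5-13-2-14 0-13 7-35 0-86-18-9-15-17-23-32z"/><path data-sink="498 73" data-exterior="0" d="M527 16l-214 0-6 9-22 19-39 13 9 22 2 44 20 27 16 40 16 13 20 2 32 12 10-8 20-44 6-6 10-3 22 4 20-8 10 0 20 19 21 31 14 13 13 5z"/><path data-sink="70 229" data-exterior="0" d="M30 164l-2 2 0 27-5 28 11 4 6 10 5 28 14 30 6 3 7-18 7-5 54-1-21-31-3-8 0-23-36-30-34-11z"/><path data-sink="95 513" data-exterior="0" d="M46 441l2 46 7 39 2 2 74 0 2-15-21-24-11-24-23-13-24-5z"/><path data-sink="17 527" data-exterior="1" d="M46 444l-5 5-25 13 1 66 39-1-4-12-4-28z"/>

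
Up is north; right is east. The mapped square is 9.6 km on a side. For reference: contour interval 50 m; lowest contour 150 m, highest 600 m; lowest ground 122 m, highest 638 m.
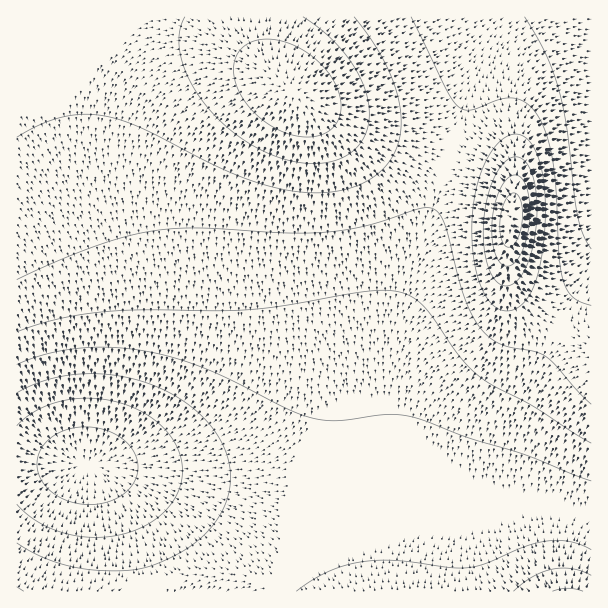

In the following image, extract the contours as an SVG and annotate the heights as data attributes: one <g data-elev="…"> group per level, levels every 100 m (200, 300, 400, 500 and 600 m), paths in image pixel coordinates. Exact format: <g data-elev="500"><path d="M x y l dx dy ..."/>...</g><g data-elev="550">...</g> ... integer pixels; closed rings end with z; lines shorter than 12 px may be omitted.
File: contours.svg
<g data-elev="200"><path d="M17 426l19-15 26-10 28-3 29 4 25 11 21 16 7 9 6 11 3 10 1 12-1 11-3 10-6 11-8 9-9 8-12 7-26 8-28 2-27-5-26-11-19-17"/></g><g data-elev="300"><path d="M591 550l-21-8-24-1-22 6-41 17-19 4-17-1-51-6-33 1-18 3-16 6-17 9-16 11"/><path d="M17 364l31-10 33-6 35 0 36 4 28 8 29 10 76 38 23 9 25 4 53-6 25 2 57 21 57 17 66 26"/></g><g data-elev="400"><path d="M583 591l-16-3-15 3"/><path d="M591 305l-10-3-8-5-6-7-4-11-4-24-3-61-3-30-6-27-9-21-11-13-14-5-13 1-29 11-6 0-6-3-6-6-6-10-36-74"/><path d="M17 280l37-18 38-15 30-9 27-6 22-3 24-1 90 5 42-1 36-6 54-17 14-1 7 4 6 11 19 71 8 20 10 15 10 9 10 6 33 7 12 6 45 47"/></g><g data-elev="500"><path d="M502 285l5 1 6-2 10-11 8-19 5-26 1-27-3-22-7-16-5-4-6-2-4 0-6 4-10 13-8 20-4 22-1 24 4 21 6 17z"/><path d="M185 17l-4 10-2 11 1 12 3 13 6 15 7 14 20 25 26 22 28 15 29 8 13 2 14-1 10-3 11-5 14-12 5-9 2-9 1-21-8-24-13-23-21-22-24-18"/></g><g data-elev="600"><path d="M506 246l4 1 5-4 4-7 3-11 0-21-3-7-4-4-5 1-3 4-6 17-1 19 2 8z"/></g>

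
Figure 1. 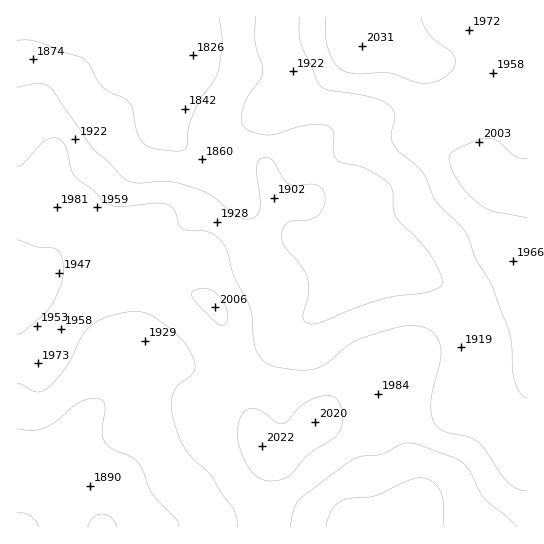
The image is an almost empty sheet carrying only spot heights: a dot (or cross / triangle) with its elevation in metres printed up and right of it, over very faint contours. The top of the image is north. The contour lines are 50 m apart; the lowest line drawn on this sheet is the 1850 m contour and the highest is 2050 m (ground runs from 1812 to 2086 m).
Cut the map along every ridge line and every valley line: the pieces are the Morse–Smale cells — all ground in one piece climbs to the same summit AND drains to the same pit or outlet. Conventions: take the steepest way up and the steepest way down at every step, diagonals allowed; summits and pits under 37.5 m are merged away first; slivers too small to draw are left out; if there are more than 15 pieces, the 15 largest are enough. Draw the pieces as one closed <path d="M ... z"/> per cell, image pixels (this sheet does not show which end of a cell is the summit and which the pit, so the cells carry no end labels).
<path d="M157 16l-141 1 0 198 25 1 10-4 7-5 5 1 7 4 35 35 5 2 19-1 20 7 11 8 18 22 33 18 12 19 2 20 10 27 4 24 9 16 15 38 20 22 16 25 16 15 26 11 12 8 174 0 1-90-11-2-10-5-19-24-15-37 0-15 3-10-20-47-11-11-14-7-4-7-88-90-18-15-35-13-11-11-29 1-29 11-15 0-20-11-14-14-5-9 0-44-10-33 0-8 4-11z"/><path d="M59 207l-18 9-25 1 0 310 335 1-5-5-35-16-12-13-16-25-20-22-15-38-9-16-4-24-10-27-2-20-10-17-10-8-25-12-18-22-11-8-20-7-19 1-5-2-35-35z"/><path d="M527 16l-369 0-5 29 10 33 0 44 5 9 19 18 15 7 15 0 24-9 13-3 51-1 73-26 84-16 19-11 8-13 8-27 5-6 13-7 11-13 2 1z"/><path d="M526 24l-11 13-15 9-15 39-6 7-13 8-88 17-73 26-23 0-6 2 10 10 35 13 8 5 98 100 4 7 10 4 18 13 16-2 19-7 13-7 21-15 0-240z"/><path d="M527 267l-2 0-18 14-20 10-22 6-12-2 10 16 13 34-3 10 0 15 15 37 19 24 15 6 6 0z"/>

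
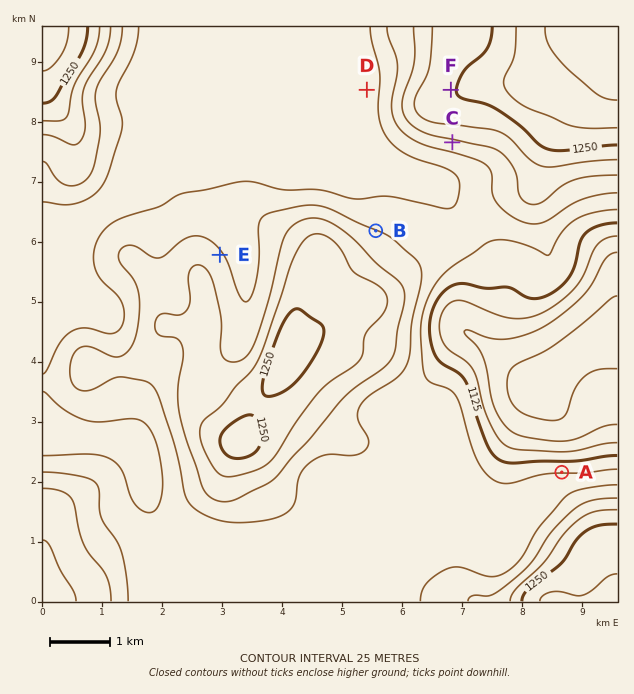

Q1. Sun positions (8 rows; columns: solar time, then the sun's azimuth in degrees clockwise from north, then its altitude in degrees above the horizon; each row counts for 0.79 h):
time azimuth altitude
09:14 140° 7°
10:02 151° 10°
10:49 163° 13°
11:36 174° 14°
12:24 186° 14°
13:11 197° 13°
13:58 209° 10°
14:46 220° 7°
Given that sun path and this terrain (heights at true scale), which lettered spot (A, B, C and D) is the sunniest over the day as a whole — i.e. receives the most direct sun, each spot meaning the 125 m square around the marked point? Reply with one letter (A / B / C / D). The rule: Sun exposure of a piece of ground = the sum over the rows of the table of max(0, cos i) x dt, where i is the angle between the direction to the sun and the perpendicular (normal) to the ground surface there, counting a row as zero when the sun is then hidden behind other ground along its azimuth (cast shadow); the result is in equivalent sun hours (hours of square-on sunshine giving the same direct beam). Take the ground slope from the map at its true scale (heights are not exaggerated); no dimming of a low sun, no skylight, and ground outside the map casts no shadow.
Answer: C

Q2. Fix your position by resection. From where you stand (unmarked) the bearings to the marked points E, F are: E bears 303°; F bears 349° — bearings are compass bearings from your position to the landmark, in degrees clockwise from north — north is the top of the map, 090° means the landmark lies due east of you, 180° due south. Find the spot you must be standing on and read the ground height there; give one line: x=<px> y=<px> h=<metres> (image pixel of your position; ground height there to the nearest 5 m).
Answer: x=521 y=450 h=1100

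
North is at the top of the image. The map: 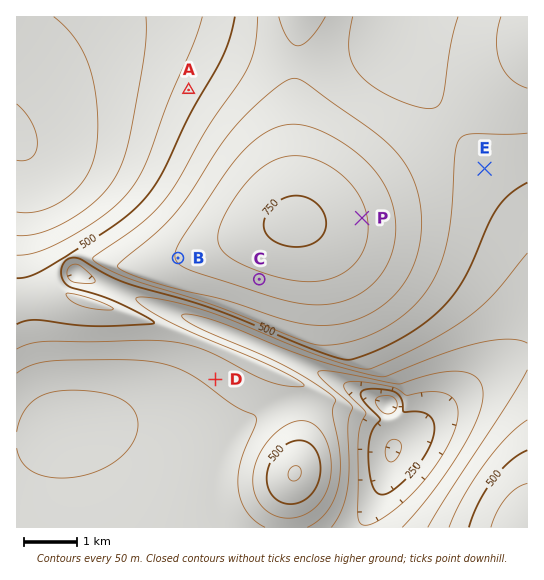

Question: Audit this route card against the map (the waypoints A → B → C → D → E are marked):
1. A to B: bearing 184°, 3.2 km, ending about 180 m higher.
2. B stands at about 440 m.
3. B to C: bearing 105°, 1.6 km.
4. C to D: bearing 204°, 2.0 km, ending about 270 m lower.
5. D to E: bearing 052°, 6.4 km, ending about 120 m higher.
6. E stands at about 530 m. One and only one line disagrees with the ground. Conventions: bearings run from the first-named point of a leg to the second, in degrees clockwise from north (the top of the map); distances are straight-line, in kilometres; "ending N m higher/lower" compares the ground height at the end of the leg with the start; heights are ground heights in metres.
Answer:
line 2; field height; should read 650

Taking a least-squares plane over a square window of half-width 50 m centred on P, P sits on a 5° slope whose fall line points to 80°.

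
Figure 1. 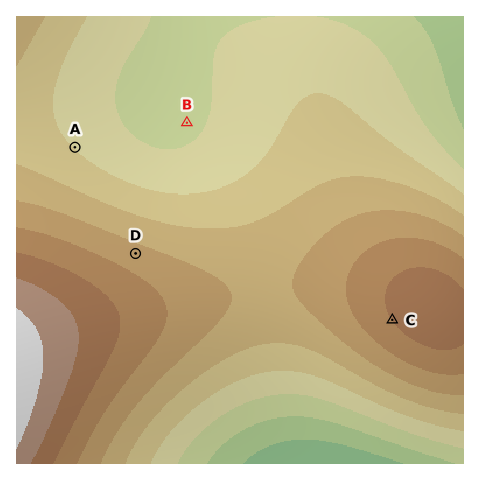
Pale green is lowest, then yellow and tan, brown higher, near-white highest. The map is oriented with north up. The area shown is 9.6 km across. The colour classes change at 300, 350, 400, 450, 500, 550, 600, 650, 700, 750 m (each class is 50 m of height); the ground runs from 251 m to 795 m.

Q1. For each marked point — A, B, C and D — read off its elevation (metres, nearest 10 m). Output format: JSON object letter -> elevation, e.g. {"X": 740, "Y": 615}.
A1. {"A": 450, "B": 390, "C": 650, "D": 570}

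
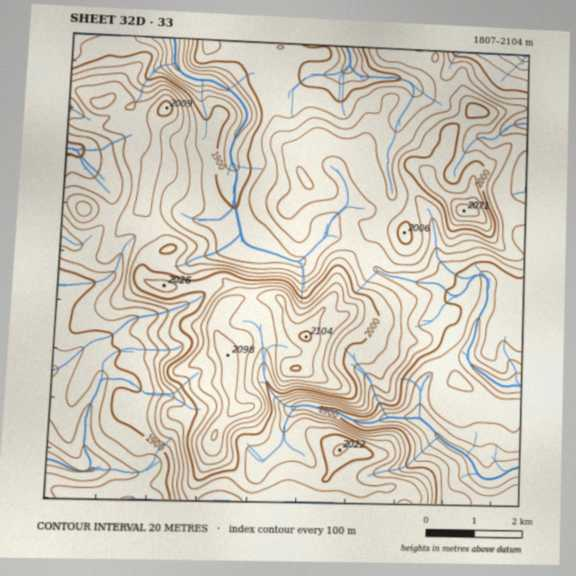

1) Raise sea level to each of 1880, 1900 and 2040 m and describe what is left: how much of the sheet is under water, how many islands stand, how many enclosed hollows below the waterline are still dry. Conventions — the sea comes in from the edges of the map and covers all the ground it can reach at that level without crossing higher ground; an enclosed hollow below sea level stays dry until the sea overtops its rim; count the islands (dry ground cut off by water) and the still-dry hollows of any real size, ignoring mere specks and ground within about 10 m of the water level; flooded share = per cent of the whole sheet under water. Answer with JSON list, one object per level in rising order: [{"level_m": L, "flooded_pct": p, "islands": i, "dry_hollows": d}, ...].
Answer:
[{"level_m": 1880, "flooded_pct": 16, "islands": 0, "dry_hollows": 0}, {"level_m": 1900, "flooded_pct": 25, "islands": 0, "dry_hollows": 0}, {"level_m": 2040, "flooded_pct": 93, "islands": 2, "dry_hollows": 0}]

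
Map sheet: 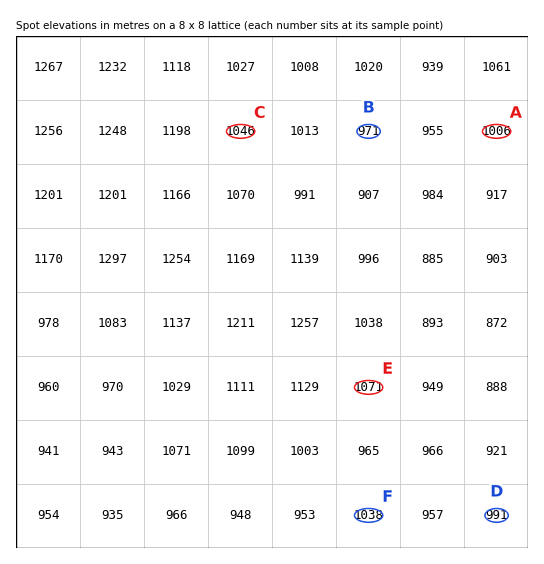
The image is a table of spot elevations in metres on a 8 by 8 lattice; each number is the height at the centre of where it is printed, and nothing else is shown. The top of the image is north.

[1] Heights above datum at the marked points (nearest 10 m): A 1010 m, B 970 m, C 1050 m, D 990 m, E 1070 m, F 1040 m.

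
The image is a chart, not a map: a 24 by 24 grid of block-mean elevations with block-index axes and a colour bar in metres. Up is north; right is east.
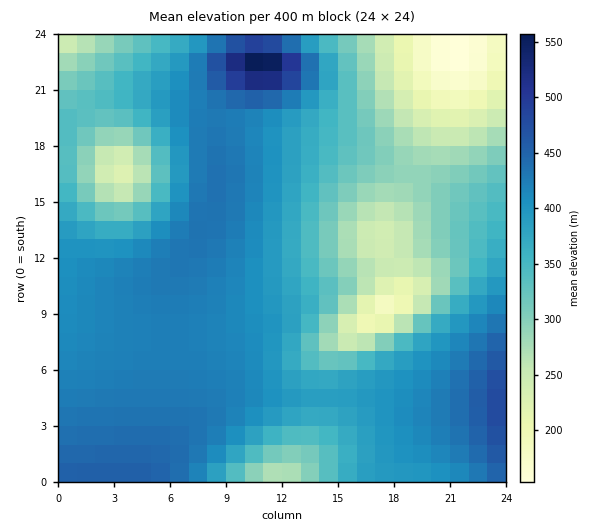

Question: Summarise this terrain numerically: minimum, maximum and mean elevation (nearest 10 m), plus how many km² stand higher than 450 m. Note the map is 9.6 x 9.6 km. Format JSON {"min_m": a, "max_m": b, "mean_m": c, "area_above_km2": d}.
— {"min_m": 150, "max_m": 570, "mean_m": 370, "area_above_km2": 4.8}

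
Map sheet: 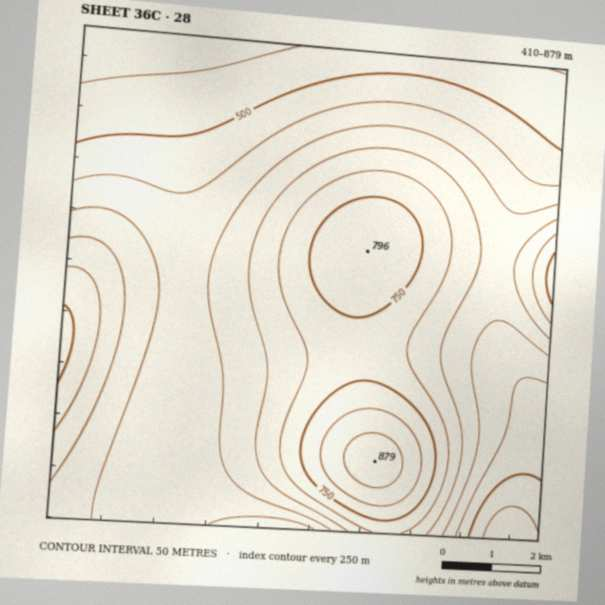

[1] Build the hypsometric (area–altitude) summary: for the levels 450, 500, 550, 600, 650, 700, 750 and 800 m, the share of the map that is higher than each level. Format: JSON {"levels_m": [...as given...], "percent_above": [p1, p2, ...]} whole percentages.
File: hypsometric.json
{"levels_m": [450, 500, 550, 600, 650, 700, 750, 800], "percent_above": [96, 86, 75, 54, 36, 23, 11, 3]}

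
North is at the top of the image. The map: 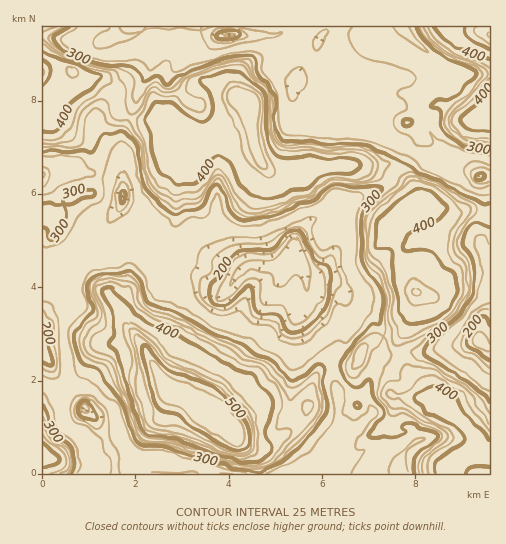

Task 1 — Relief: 130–540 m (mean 320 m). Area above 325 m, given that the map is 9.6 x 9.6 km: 37.8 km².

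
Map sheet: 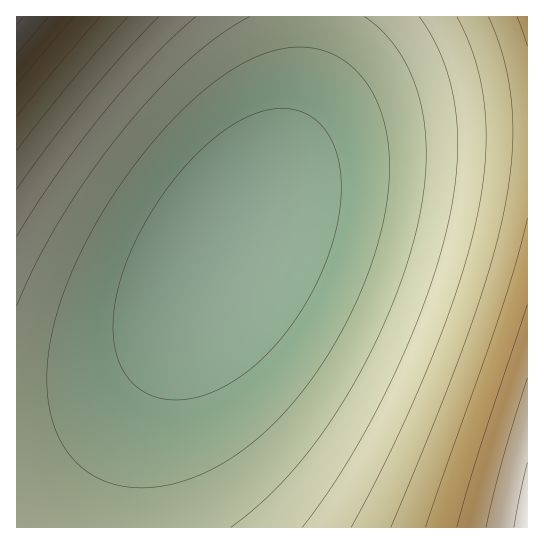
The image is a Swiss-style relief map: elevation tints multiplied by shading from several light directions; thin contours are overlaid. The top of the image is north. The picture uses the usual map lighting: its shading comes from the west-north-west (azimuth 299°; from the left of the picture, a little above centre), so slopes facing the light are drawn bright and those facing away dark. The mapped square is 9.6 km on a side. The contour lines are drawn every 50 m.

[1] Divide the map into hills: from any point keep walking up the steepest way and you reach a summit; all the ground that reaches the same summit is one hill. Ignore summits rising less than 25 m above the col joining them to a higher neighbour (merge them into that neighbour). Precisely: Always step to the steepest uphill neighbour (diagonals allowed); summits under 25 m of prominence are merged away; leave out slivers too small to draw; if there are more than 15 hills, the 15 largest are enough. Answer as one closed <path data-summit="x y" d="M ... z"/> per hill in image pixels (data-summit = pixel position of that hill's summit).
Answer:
<path data-summit="527 527" d="M527 128l-74 1-72 8-47 12-24 11-19 12-22 21-10 13-43 69-25 36-22 26-23 22-28 20-31 14-33 10-38 3 0 121 511 1z"/><path data-summit="17 17" d="M306 16l-290 1 1 388 28-1 26-5 23-8 24-12 39-30 23-24 19-24 56-90 30-65 10-29 8-38 4-37z"/><path data-summit="527 17" d="M527 16l-220 0-3 54-9 47-18 49-21 43 13-16 22-21 30-17 25-10 35-8 38-5 64-4 44 0z"/>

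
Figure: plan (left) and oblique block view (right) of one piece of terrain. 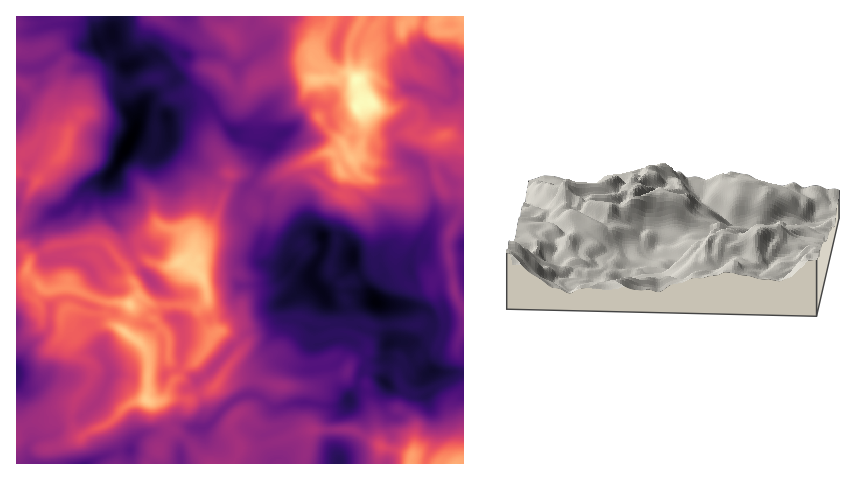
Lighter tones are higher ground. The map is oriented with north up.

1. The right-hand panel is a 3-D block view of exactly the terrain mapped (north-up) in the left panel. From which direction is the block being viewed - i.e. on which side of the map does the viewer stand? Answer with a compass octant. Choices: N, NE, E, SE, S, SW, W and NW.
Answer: E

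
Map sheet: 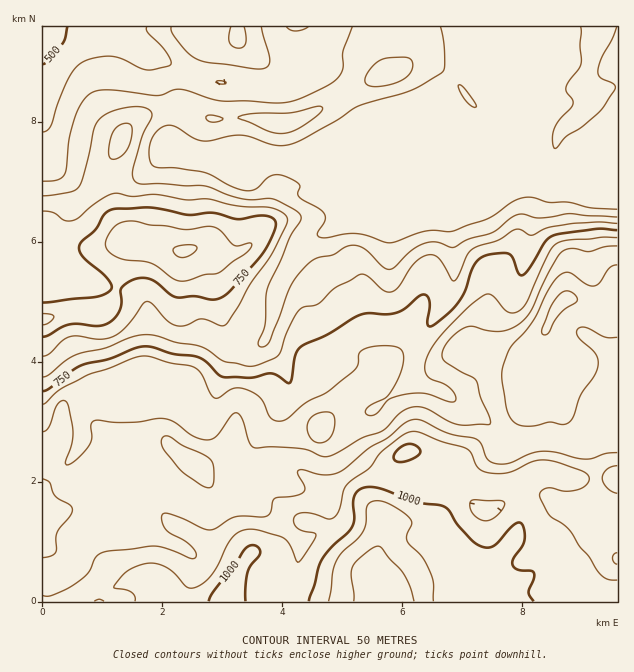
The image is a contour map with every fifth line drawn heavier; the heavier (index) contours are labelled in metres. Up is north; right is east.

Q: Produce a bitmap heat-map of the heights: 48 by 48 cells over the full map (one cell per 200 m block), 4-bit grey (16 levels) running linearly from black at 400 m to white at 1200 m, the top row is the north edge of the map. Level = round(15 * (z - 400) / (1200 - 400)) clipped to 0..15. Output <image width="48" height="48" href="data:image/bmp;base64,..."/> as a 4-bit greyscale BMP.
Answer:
<image width="48" height="48" href="data:image/bmp;base64,Qk32BAAAAAAAAHYAAAAoAAAAMAAAADAAAAABAAQAAAAAAIAEAAATCwAAEwsAABAAAAAAAAAAAAAAABEREQAiIiIAMzMzAERERABVVVUAZmZmAHd3dwCIiIgAmZmZAKqqqgC7u7sAzMzMAN3d3QDu7u4A////AJqqqqq7urvMy6qrvM3e7d3My7u7u7uqqpmaqqq7uqq8y7qrvM3e7d3My7u7u7uqqpmZqqq7qqqru7uqvM3d3d3Mu7u7u7uqqomZmqqqqpqru7uqu83d3dzMy7u7u7uqqoiZmZmZmZqqu7uqq8zd3czMy7u7u7uqqoiZmZmZmZmqu7qqqrvN3czMy7u7u7qqqoiZmZmZmZmaqqqqqqvN3czMu6q7u6qqqoiJmZmZmZmZmZqqqqvM3MzLuqqruqqqqoiZmZmZmZmZmZmqqqvMzLu7uqqruqqqqomZmZmZmZmZmZmZmqu7u7u6q7u7uqqqqomZmZmZmZqZmZmZmaqru7qqu7u7u7u6q5mJmZmZmqqZmZmZmZmqu7u7u6qaq7qqqpmImZmZmpmZmZmZiImaq7u7uqmZmZmZmZmImZmZmZiZmIiIiIiZmruqqpmJmZmZmYmImZmZmYiJmIiImYiIiaqpmZmZmZmZmYmIiIiIiIiIiId4iYiIiJmYiImaqqqZmYiIiIiIiIiIiId3iIiIiIiIiImaqqqZmXiIiIiIiIh4h3d3d4iIh3d3iImaqqqpmWd4iIiIiId3d3d3d3iIiHd4iJmaqqqqmWZnd4iIiIdmZmZnd3eIiHeIiZmaqqqqmWVmZnd3d3ZlVVZnd3eIiHeImZmaqqqqmWZVZmZmZmVVVVVmd3d3d3d4mZmZqqqpmXZmZmZmZlVVVVVmZnd3d3d4iZiZqqqZmYd3d2ZVZmZmVVVWZmd3d3d3iIiImqqqqnd3d3ZmZmZmZVVWZmZmZndmeIh3iaqqqmZmd3ZmZ3d2ZVRVVmZmZmdmZ3h3eaqqqmZmZ3Zmd3d3ZlRVVWZmVWZmZ3d3eJqpmmZmZ3d3iIiHdlVFVVVlVWZmZnd3eJmZmWZnd3iIiIiId2VEVVVVRFZlVnd2Z4mZmWZneIiIiIiIh3ZUREVUREVVVWZmZniIiWZmd4iIiIiHd3ZURERERERERFVmZnd3d2ZmZ4iHd3d3d3ZVRDMzMzMzRERVVVZmZmZWZ3d3dmZmZmZVRDMzMzMzMzREVEVERFVVZmZmZmZlVVVERDMzMzMzMzM0RERDM0RVVVVVVVVUREREREMzMzMzMzMzMzMzM0RFVVVERERDM0REMzMzMzMzMzMzMzMzM0RFVVVEREMzMzMzMzMzMzMzMzMzMzMzMzNEVmVDMzMzMzMzMzMzMzMzMzMzMzMzMzNEVWVEM0RENEREMzMzMzMzMzMzMzMzMzNEVWZURERERFVVRDMzMzMzMzMzMzMzMzNERVVUREVVVVVVVEQzMzMzM0QzMzMzMyM0RERERERERERERUREMzMzNEMzMzMzMyM0REREREMzMzMzREREREMzREMzMzMyMyMzMzMzMzMzMzMzM0RVVURERDMzMzMzMyIzMzMzMzM0REQzM0RFVVREQzMzMzMzMyIjMzMzM0REREMzM0REVVREQzMzMzMzMyIiIzMzNERFVEMzMzREREREQzMzMzMyIxIiIzMzRERFVEMzMzREREREMzREMzMyIw=="/>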